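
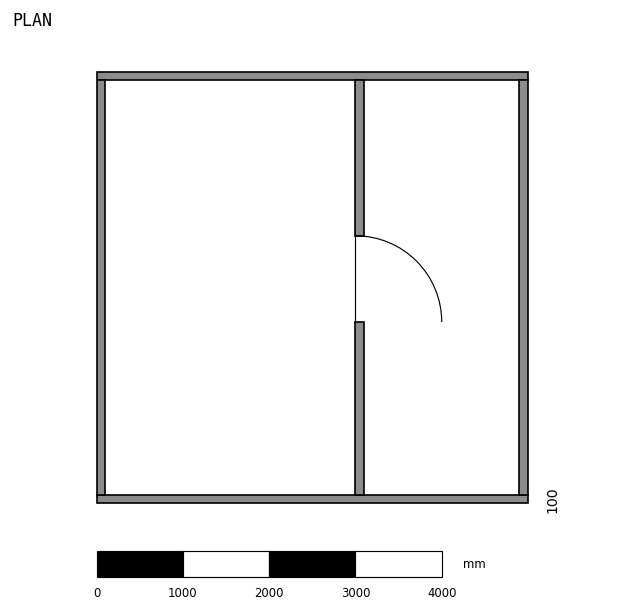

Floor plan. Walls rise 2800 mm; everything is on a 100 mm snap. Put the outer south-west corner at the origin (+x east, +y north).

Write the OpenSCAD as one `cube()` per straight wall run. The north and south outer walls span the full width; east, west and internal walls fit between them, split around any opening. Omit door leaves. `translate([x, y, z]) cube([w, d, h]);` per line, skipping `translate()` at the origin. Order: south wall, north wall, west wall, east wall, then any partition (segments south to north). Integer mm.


cube([5000, 100, 2800]);
translate([0, 4900, 0]) cube([5000, 100, 2800]);
translate([0, 100, 0]) cube([100, 4800, 2800]);
translate([4900, 100, 0]) cube([100, 4800, 2800]);
translate([3000, 100, 0]) cube([100, 2000, 2800]);
translate([3000, 3100, 0]) cube([100, 1800, 2800]);


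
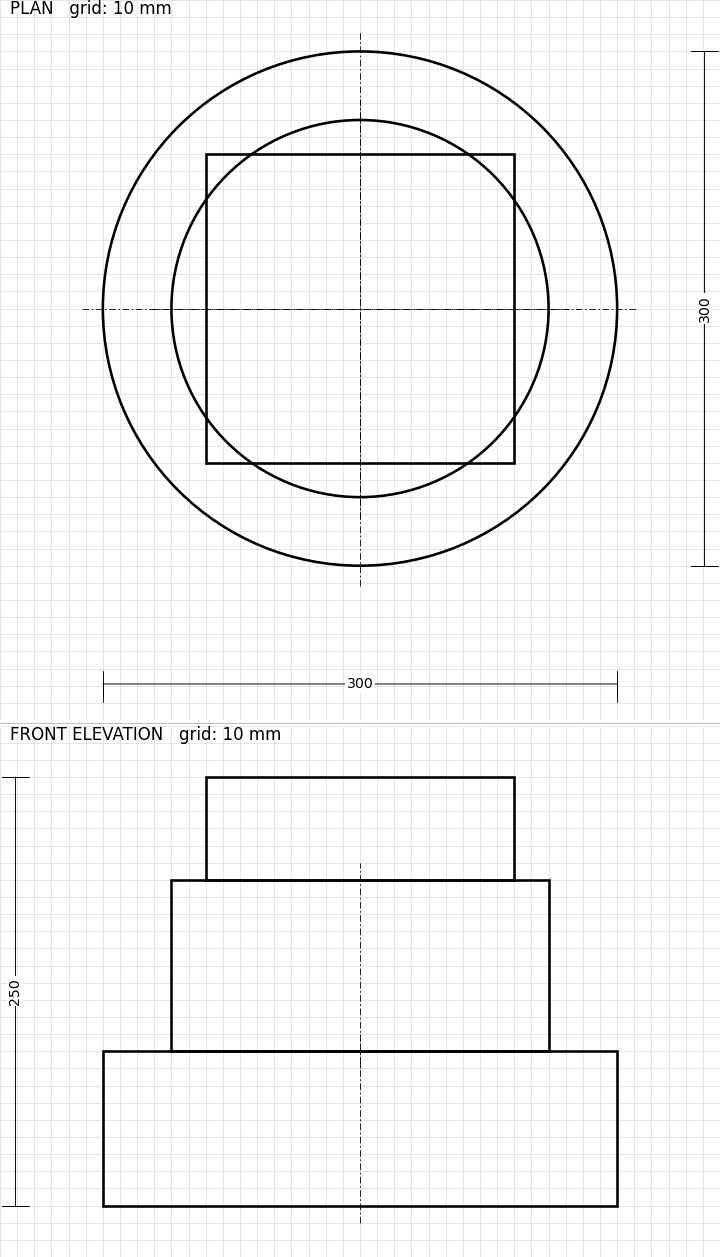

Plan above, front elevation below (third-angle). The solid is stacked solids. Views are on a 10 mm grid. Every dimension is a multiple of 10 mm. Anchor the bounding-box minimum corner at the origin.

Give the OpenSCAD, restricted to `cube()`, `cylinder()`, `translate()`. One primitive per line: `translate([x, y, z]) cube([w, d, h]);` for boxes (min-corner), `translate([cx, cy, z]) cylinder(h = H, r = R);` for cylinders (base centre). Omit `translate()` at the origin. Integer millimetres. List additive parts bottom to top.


translate([150, 150, 0]) cylinder(h = 90, r = 150);
translate([150, 150, 90]) cylinder(h = 100, r = 110);
translate([60, 60, 190]) cube([180, 180, 60]);


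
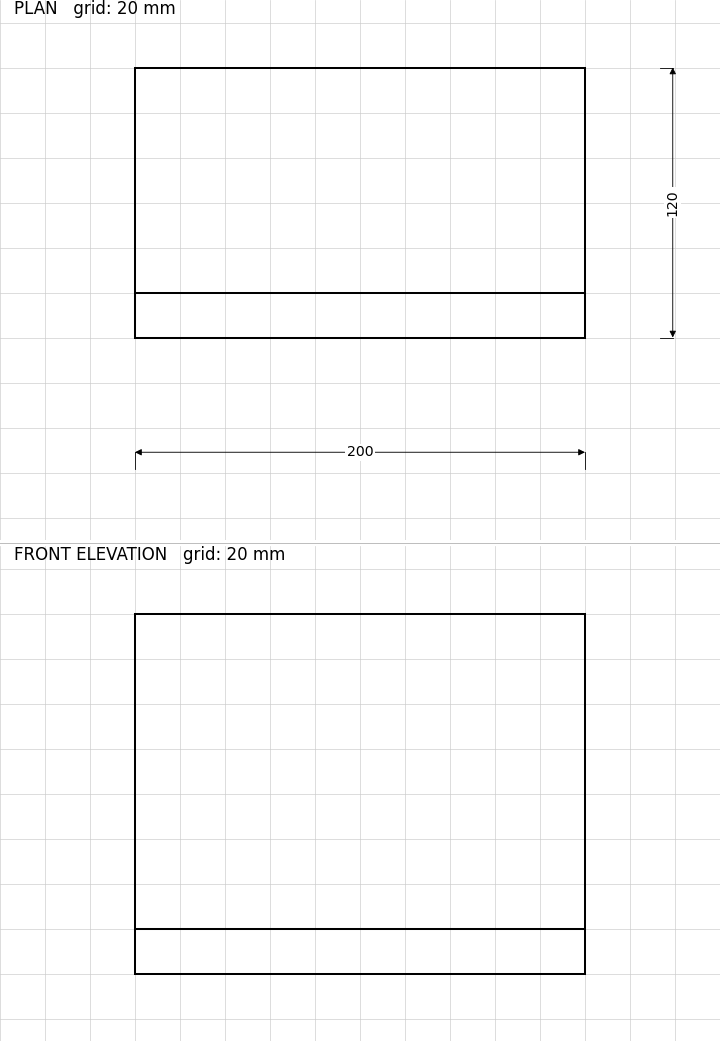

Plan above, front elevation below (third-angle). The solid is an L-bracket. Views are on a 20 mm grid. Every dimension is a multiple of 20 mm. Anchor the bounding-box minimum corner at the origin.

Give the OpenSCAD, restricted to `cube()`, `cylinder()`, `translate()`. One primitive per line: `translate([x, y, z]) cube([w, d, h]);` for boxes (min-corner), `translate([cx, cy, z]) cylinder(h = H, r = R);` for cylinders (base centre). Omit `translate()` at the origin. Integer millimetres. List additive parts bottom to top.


cube([200, 120, 20]);
translate([0, 0, 20]) cube([200, 20, 140]);


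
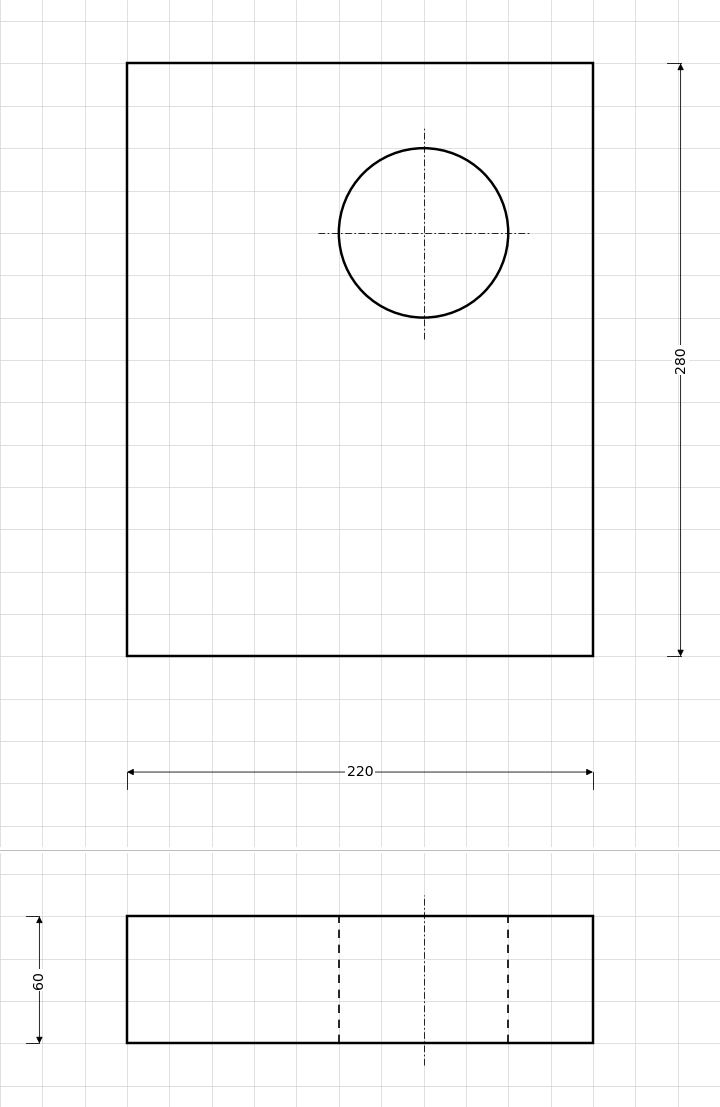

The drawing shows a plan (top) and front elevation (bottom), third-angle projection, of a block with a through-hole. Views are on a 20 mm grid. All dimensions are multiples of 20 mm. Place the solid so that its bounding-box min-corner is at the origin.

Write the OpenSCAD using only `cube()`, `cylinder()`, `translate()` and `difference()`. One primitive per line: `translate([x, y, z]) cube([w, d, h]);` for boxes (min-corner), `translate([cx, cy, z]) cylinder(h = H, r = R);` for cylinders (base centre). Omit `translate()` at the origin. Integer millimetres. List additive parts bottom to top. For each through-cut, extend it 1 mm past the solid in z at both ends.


difference() {
  cube([220, 280, 60]);
  translate([140, 200, -1]) cylinder(h = 62, r = 40);
}


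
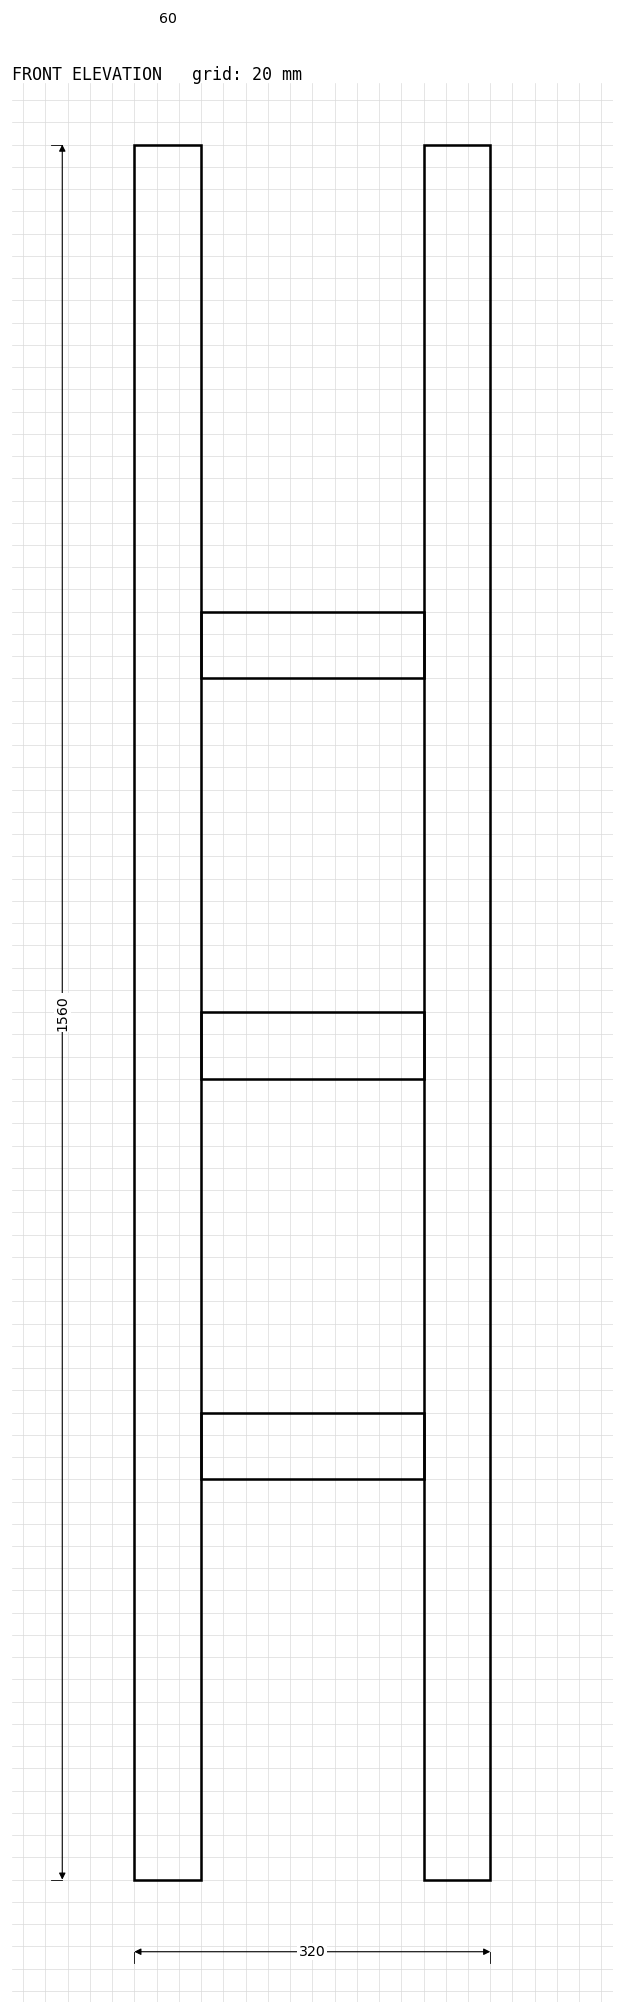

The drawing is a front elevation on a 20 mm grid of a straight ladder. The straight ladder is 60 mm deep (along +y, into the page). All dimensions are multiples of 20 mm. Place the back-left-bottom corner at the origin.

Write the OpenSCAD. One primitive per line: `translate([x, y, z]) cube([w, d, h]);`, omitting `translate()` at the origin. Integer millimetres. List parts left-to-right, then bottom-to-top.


cube([60, 60, 1560]);
translate([60, 0, 360]) cube([200, 60, 60]);
translate([60, 0, 720]) cube([200, 60, 60]);
translate([60, 0, 1080]) cube([200, 60, 60]);
translate([260, 0, 0]) cube([60, 60, 1560]);


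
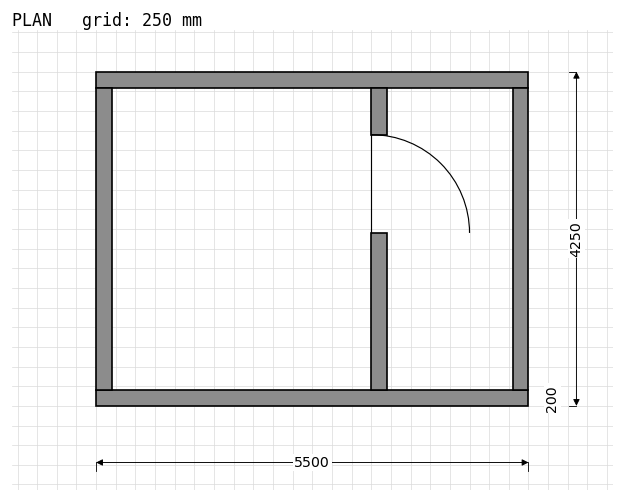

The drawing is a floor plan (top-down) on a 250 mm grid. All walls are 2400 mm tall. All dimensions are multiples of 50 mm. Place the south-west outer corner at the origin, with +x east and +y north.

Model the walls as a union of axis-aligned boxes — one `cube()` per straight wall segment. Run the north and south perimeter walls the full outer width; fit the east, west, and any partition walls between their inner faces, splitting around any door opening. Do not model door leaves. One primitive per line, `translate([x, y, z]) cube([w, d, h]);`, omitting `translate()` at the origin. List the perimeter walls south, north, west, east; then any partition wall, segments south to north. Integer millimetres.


cube([5500, 200, 2400]);
translate([0, 4050, 0]) cube([5500, 200, 2400]);
translate([0, 200, 0]) cube([200, 3850, 2400]);
translate([5300, 200, 0]) cube([200, 3850, 2400]);
translate([3500, 200, 0]) cube([200, 2000, 2400]);
translate([3500, 3450, 0]) cube([200, 600, 2400]);


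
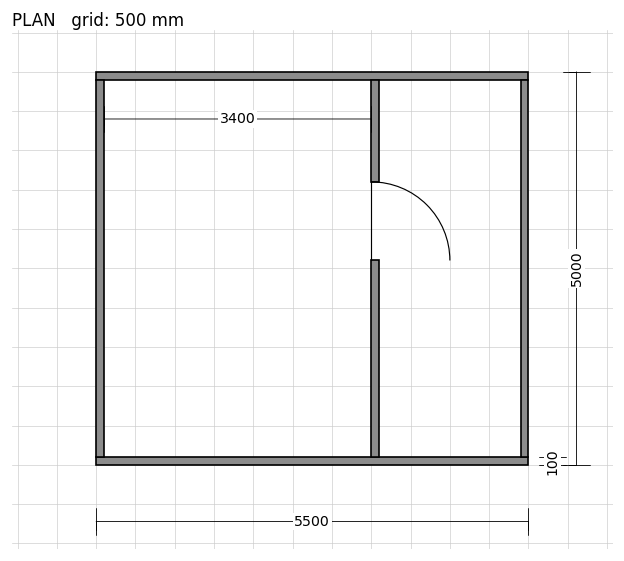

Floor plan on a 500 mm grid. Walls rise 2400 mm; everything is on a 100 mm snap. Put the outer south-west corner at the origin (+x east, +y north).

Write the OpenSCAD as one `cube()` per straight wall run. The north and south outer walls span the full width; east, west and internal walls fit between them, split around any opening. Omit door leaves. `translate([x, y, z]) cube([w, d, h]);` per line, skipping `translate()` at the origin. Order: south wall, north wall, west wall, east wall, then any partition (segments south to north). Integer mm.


cube([5500, 100, 2400]);
translate([0, 4900, 0]) cube([5500, 100, 2400]);
translate([0, 100, 0]) cube([100, 4800, 2400]);
translate([5400, 100, 0]) cube([100, 4800, 2400]);
translate([3500, 100, 0]) cube([100, 2500, 2400]);
translate([3500, 3600, 0]) cube([100, 1300, 2400]);


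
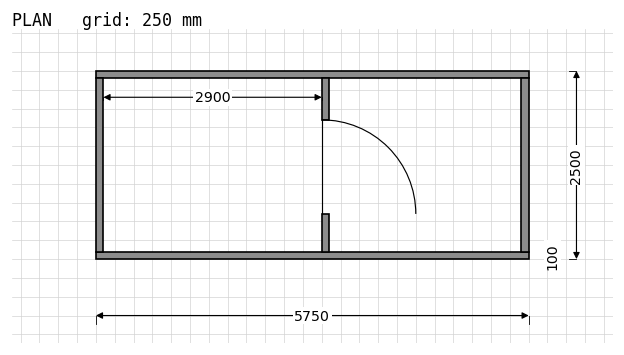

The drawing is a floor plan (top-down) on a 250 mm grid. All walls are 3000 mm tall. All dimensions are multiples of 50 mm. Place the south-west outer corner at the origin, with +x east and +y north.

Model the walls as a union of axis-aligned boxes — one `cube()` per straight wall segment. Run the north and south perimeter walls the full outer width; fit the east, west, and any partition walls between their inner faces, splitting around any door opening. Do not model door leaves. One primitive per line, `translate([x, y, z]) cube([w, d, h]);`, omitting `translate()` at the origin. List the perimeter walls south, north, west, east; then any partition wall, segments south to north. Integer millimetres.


cube([5750, 100, 3000]);
translate([0, 2400, 0]) cube([5750, 100, 3000]);
translate([0, 100, 0]) cube([100, 2300, 3000]);
translate([5650, 100, 0]) cube([100, 2300, 3000]);
translate([3000, 100, 0]) cube([100, 500, 3000]);
translate([3000, 1850, 0]) cube([100, 550, 3000]);


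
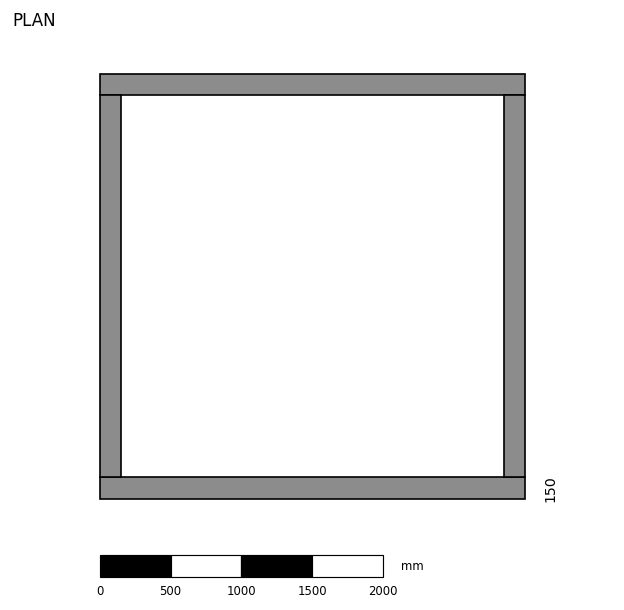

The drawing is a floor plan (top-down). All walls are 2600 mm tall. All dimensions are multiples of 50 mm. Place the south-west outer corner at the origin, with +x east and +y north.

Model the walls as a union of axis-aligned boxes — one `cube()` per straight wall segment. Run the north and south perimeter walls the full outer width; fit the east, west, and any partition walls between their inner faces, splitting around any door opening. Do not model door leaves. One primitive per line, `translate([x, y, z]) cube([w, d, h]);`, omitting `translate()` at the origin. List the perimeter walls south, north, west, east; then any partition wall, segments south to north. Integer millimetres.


cube([3000, 150, 2600]);
translate([0, 2850, 0]) cube([3000, 150, 2600]);
translate([0, 150, 0]) cube([150, 2700, 2600]);
translate([2850, 150, 0]) cube([150, 2700, 2600]);


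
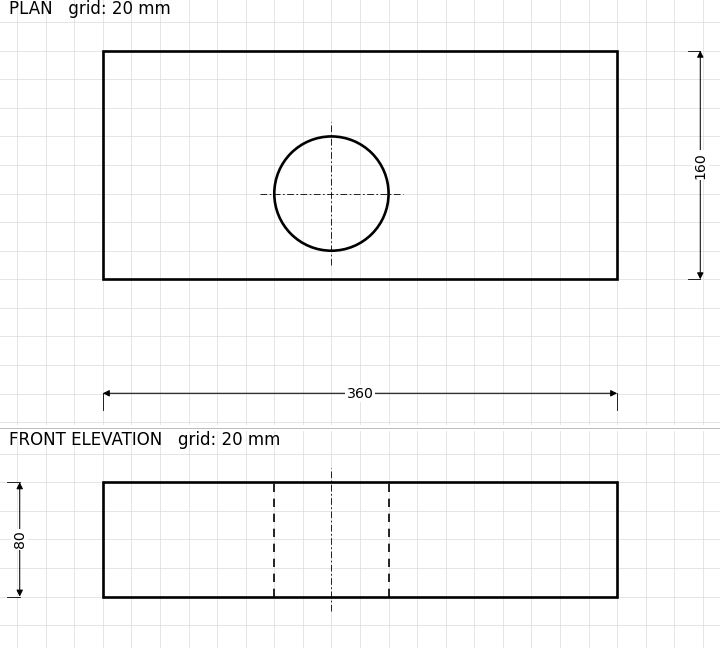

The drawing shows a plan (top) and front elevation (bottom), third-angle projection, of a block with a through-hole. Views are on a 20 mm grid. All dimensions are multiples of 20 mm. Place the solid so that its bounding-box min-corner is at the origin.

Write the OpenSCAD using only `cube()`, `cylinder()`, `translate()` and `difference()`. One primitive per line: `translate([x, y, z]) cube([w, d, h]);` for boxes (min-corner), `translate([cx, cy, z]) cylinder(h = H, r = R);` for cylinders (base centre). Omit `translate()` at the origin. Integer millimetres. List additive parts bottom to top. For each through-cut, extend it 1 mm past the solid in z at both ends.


difference() {
  cube([360, 160, 80]);
  translate([160, 60, -1]) cylinder(h = 82, r = 40);
}


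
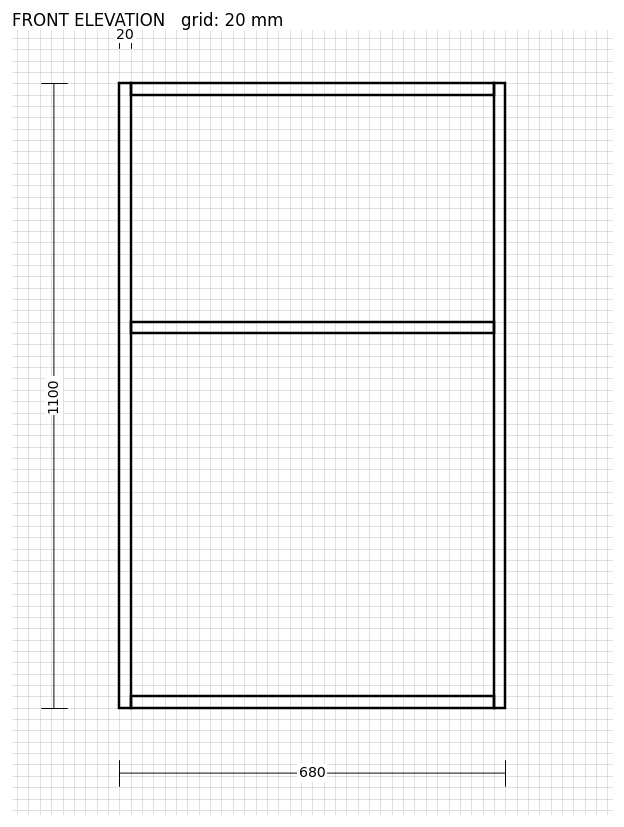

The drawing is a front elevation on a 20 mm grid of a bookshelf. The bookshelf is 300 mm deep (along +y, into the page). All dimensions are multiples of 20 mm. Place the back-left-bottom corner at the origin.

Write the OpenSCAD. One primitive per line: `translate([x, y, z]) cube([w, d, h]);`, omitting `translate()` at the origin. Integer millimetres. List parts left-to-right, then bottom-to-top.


cube([20, 300, 1100]);
translate([20, 0, 0]) cube([640, 300, 20]);
translate([20, 0, 660]) cube([640, 300, 20]);
translate([20, 0, 1080]) cube([640, 300, 20]);
translate([660, 0, 0]) cube([20, 300, 1100]);


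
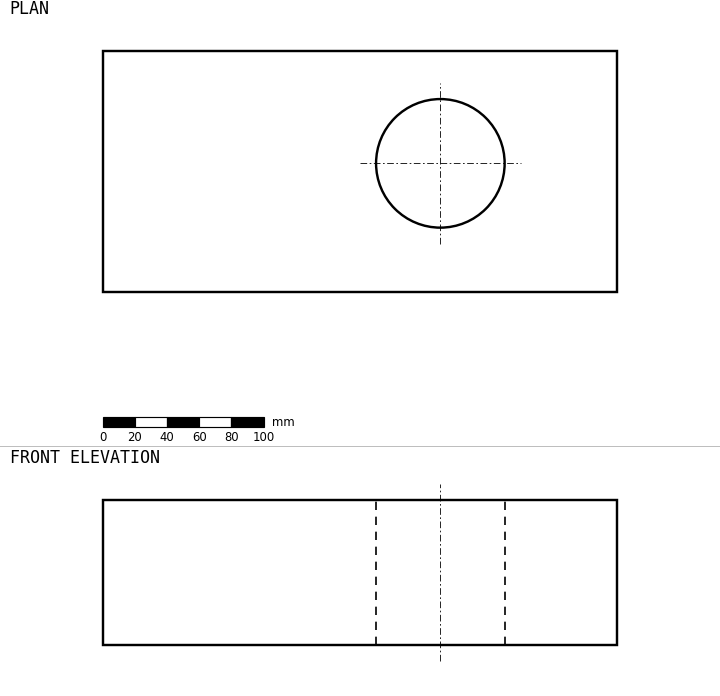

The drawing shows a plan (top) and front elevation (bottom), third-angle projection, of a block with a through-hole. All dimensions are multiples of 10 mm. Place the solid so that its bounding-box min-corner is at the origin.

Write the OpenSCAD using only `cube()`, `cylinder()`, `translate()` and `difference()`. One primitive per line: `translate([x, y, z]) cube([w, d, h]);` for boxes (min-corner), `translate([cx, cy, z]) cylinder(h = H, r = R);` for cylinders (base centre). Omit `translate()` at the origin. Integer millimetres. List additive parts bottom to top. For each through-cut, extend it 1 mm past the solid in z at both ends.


difference() {
  cube([320, 150, 90]);
  translate([210, 80, -1]) cylinder(h = 92, r = 40);
}


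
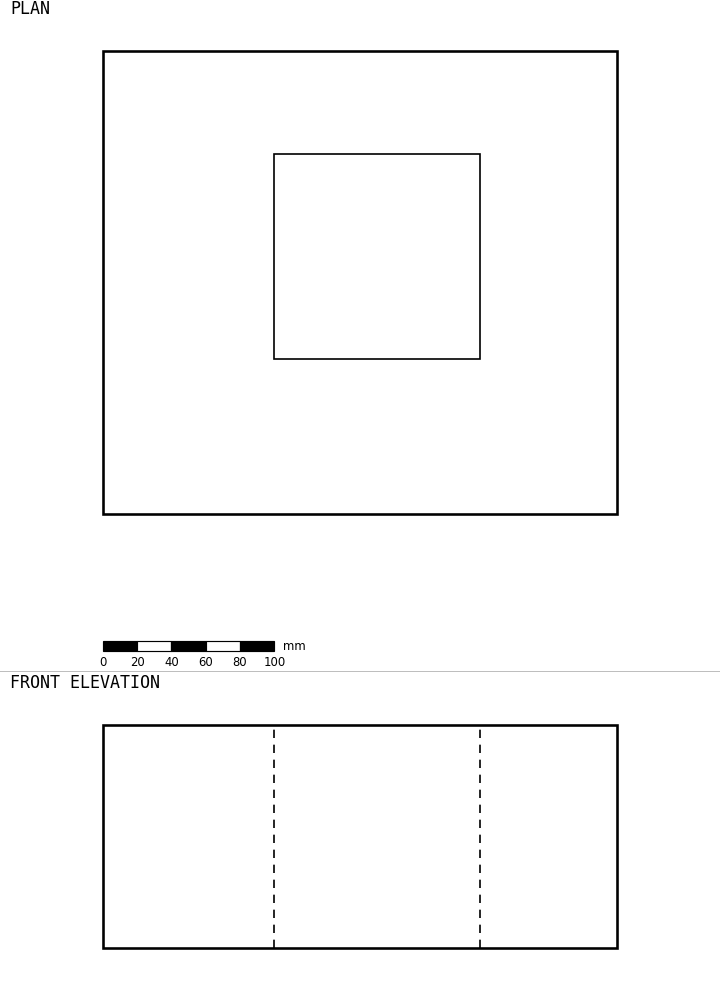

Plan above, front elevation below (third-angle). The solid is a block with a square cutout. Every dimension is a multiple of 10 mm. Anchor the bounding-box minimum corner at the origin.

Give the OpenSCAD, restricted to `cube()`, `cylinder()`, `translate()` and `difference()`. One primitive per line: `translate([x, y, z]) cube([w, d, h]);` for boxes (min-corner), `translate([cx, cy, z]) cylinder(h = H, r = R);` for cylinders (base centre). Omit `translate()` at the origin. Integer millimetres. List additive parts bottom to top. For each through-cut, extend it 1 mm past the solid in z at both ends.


difference() {
  cube([300, 270, 130]);
  translate([100, 90, -1]) cube([120, 120, 132]);
}


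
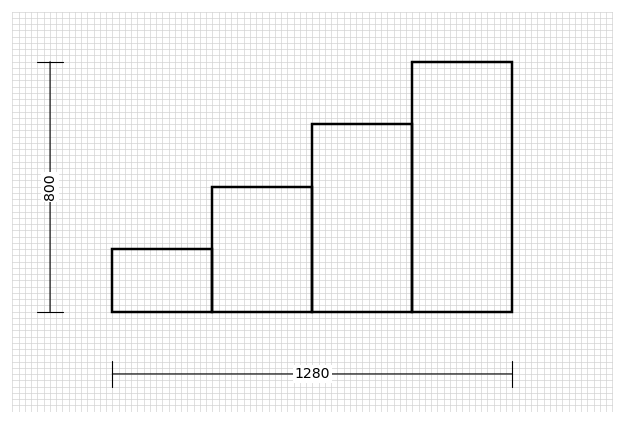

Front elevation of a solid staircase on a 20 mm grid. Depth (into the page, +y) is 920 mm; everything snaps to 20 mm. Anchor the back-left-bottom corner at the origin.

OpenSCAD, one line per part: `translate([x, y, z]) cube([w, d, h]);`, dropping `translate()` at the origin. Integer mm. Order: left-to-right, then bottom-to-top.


cube([320, 920, 200]);
translate([320, 0, 0]) cube([320, 920, 400]);
translate([640, 0, 0]) cube([320, 920, 600]);
translate([960, 0, 0]) cube([320, 920, 800]);


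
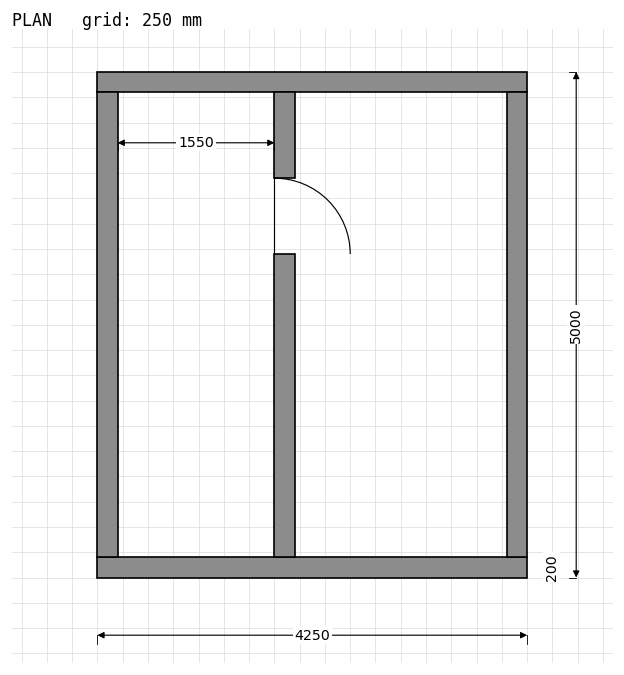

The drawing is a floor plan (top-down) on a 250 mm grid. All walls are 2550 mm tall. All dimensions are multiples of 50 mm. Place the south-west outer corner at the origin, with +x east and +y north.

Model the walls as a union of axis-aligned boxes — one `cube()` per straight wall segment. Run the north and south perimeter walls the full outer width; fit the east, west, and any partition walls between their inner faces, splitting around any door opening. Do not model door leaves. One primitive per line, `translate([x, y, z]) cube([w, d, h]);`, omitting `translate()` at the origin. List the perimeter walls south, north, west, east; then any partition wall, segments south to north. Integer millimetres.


cube([4250, 200, 2550]);
translate([0, 4800, 0]) cube([4250, 200, 2550]);
translate([0, 200, 0]) cube([200, 4600, 2550]);
translate([4050, 200, 0]) cube([200, 4600, 2550]);
translate([1750, 200, 0]) cube([200, 3000, 2550]);
translate([1750, 3950, 0]) cube([200, 850, 2550]);


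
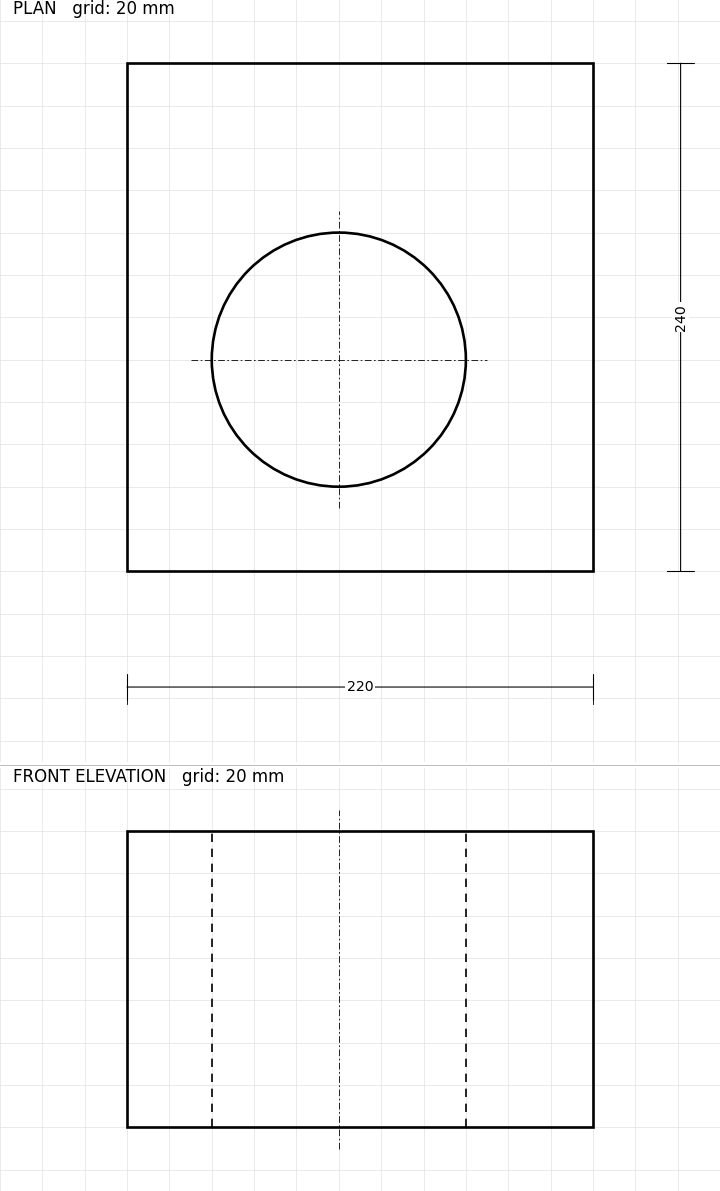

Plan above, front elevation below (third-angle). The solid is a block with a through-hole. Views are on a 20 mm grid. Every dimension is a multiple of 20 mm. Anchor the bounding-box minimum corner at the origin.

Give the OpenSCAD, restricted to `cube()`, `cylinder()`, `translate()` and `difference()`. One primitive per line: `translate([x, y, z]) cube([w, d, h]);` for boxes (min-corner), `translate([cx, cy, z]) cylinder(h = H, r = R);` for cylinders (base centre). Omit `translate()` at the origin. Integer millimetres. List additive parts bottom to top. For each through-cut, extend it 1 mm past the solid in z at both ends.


difference() {
  cube([220, 240, 140]);
  translate([100, 100, -1]) cylinder(h = 142, r = 60);
}


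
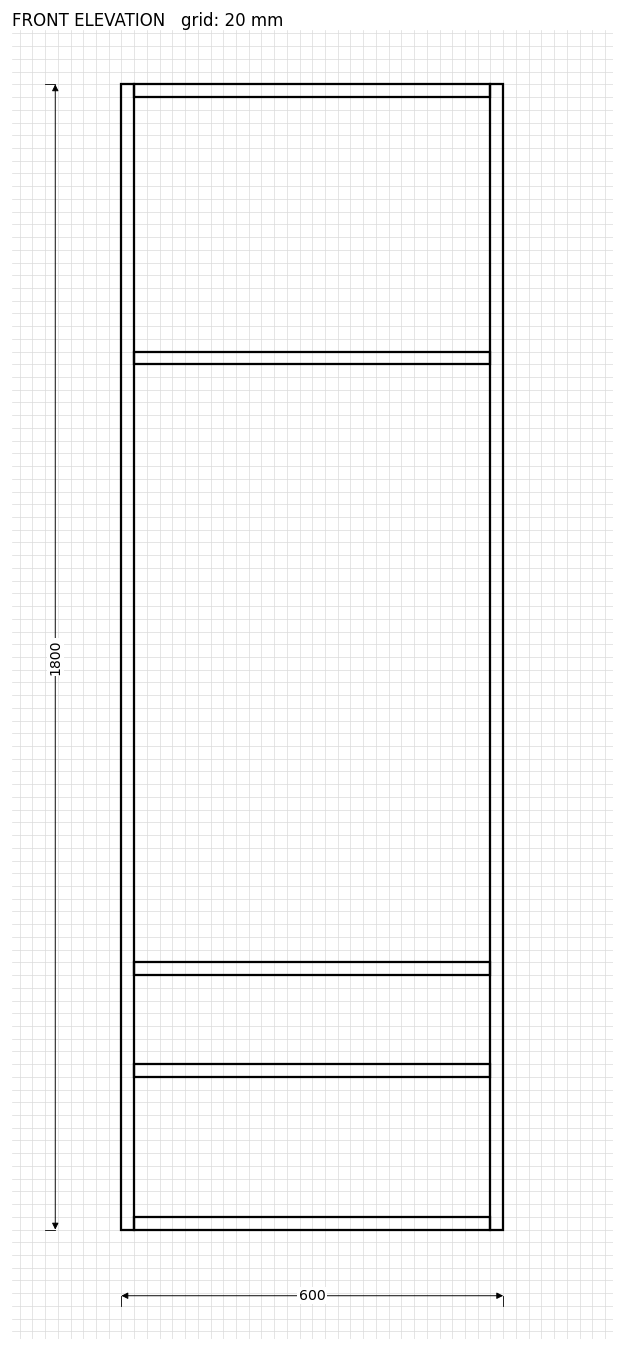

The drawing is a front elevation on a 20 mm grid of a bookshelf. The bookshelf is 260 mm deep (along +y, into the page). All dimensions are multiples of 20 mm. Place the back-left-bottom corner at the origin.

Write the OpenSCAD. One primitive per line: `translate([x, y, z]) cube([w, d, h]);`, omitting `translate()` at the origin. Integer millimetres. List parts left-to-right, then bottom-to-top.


cube([20, 260, 1800]);
translate([20, 0, 0]) cube([560, 260, 20]);
translate([20, 0, 240]) cube([560, 260, 20]);
translate([20, 0, 400]) cube([560, 260, 20]);
translate([20, 0, 1360]) cube([560, 260, 20]);
translate([20, 0, 1780]) cube([560, 260, 20]);
translate([580, 0, 0]) cube([20, 260, 1800]);


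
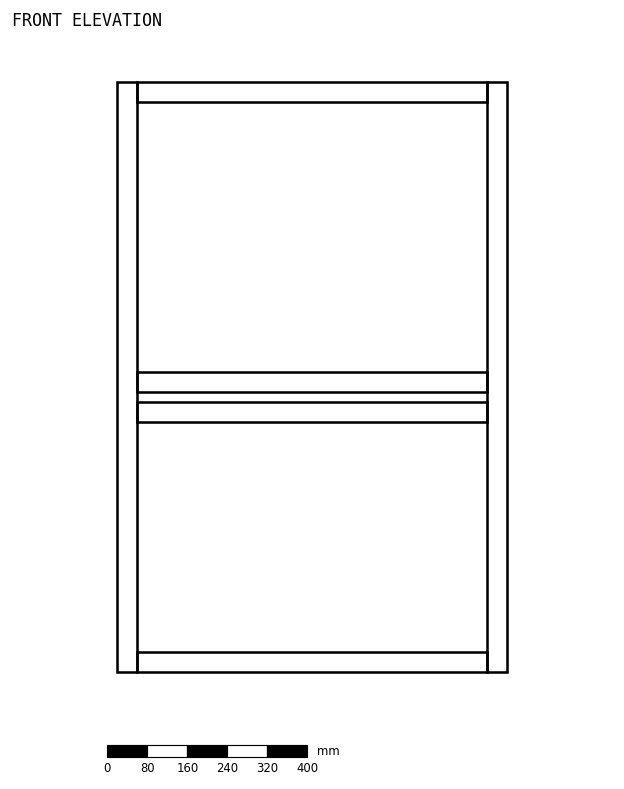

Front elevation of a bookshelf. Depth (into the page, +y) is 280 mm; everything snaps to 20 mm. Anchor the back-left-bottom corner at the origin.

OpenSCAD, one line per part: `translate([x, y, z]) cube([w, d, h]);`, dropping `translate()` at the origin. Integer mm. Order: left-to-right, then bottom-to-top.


cube([40, 280, 1180]);
translate([40, 0, 0]) cube([700, 280, 40]);
translate([40, 0, 500]) cube([700, 280, 40]);
translate([40, 0, 560]) cube([700, 280, 40]);
translate([40, 0, 1140]) cube([700, 280, 40]);
translate([740, 0, 0]) cube([40, 280, 1180]);


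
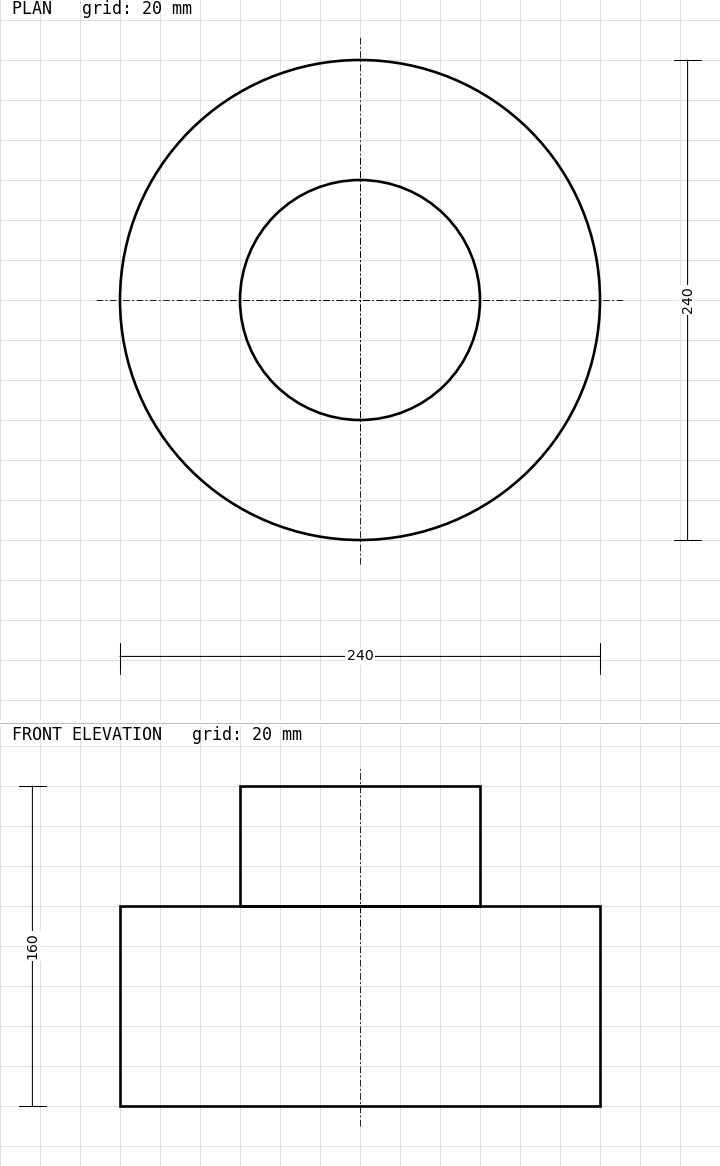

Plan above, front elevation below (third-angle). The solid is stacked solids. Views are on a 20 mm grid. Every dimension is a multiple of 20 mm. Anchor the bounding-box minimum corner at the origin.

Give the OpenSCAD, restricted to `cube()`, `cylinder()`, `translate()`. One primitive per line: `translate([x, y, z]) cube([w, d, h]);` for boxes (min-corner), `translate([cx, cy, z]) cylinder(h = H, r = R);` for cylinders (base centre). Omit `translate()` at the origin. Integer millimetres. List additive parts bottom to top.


translate([120, 120, 0]) cylinder(h = 100, r = 120);
translate([120, 120, 100]) cylinder(h = 60, r = 60);


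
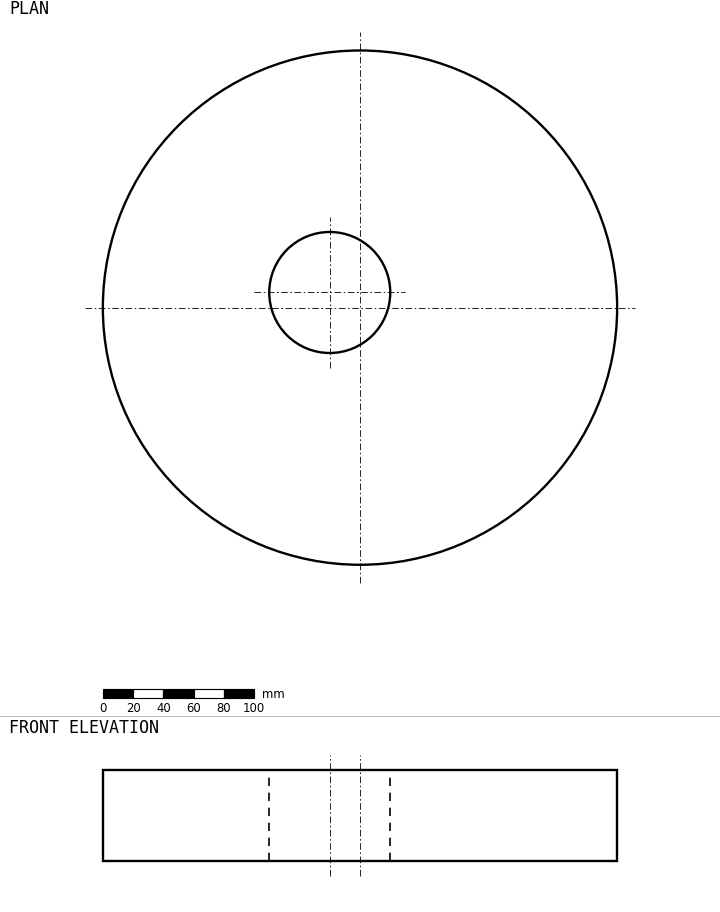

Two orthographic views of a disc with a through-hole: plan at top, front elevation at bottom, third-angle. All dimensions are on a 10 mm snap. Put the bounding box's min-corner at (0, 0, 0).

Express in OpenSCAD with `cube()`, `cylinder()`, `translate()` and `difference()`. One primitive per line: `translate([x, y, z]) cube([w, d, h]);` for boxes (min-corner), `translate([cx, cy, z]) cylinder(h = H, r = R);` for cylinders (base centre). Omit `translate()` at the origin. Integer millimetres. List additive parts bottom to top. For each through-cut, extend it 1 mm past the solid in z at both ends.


difference() {
  translate([170, 170, 0]) cylinder(h = 60, r = 170);
  translate([150, 180, -1]) cylinder(h = 62, r = 40);
}


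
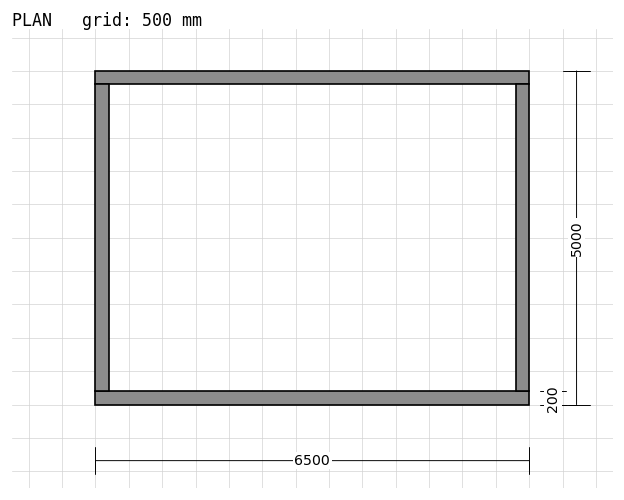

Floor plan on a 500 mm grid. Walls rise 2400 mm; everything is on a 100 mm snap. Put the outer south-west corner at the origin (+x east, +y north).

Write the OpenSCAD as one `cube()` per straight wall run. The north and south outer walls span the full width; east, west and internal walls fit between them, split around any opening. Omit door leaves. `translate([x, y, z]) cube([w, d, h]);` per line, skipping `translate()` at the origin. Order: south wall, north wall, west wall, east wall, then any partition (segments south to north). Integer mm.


cube([6500, 200, 2400]);
translate([0, 4800, 0]) cube([6500, 200, 2400]);
translate([0, 200, 0]) cube([200, 4600, 2400]);
translate([6300, 200, 0]) cube([200, 4600, 2400]);


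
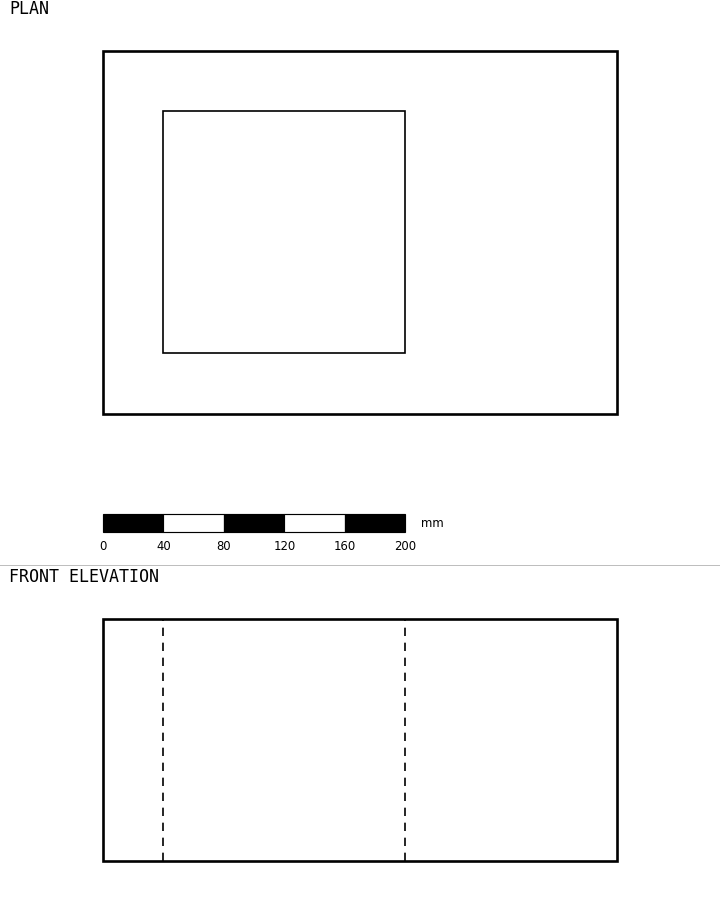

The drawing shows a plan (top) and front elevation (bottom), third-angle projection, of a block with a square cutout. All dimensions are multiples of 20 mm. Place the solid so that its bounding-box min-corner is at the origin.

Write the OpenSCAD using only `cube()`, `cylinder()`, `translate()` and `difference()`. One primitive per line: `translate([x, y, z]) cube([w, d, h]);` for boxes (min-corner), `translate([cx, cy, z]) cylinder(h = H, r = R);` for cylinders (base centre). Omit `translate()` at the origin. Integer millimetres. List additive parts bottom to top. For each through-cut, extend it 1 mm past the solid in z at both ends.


difference() {
  cube([340, 240, 160]);
  translate([40, 40, -1]) cube([160, 160, 162]);
}


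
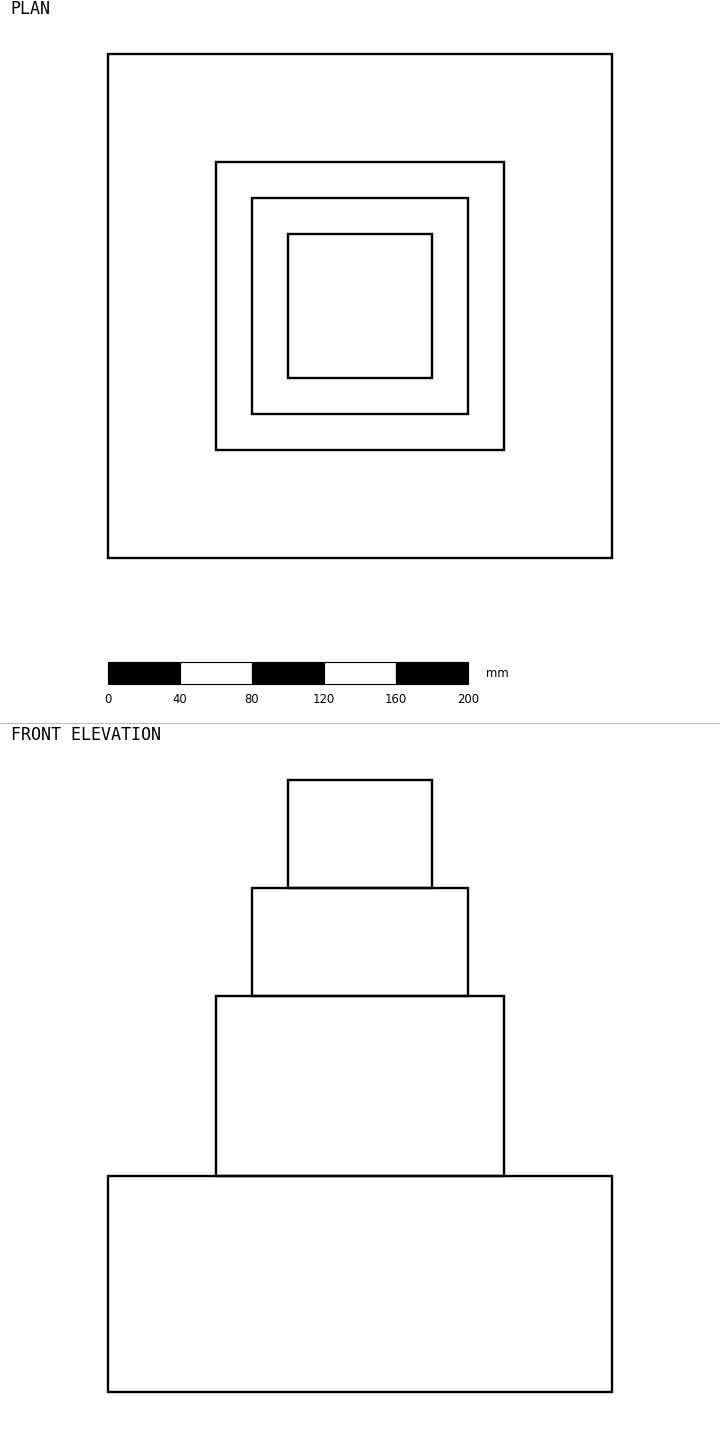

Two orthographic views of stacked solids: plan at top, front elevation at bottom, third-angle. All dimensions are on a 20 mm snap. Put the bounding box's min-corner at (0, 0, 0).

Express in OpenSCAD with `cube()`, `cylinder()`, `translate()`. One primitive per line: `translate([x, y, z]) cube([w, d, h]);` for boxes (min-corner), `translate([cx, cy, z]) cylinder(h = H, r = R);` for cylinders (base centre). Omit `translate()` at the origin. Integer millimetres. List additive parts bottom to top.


cube([280, 280, 120]);
translate([60, 60, 120]) cube([160, 160, 100]);
translate([80, 80, 220]) cube([120, 120, 60]);
translate([100, 100, 280]) cube([80, 80, 60]);


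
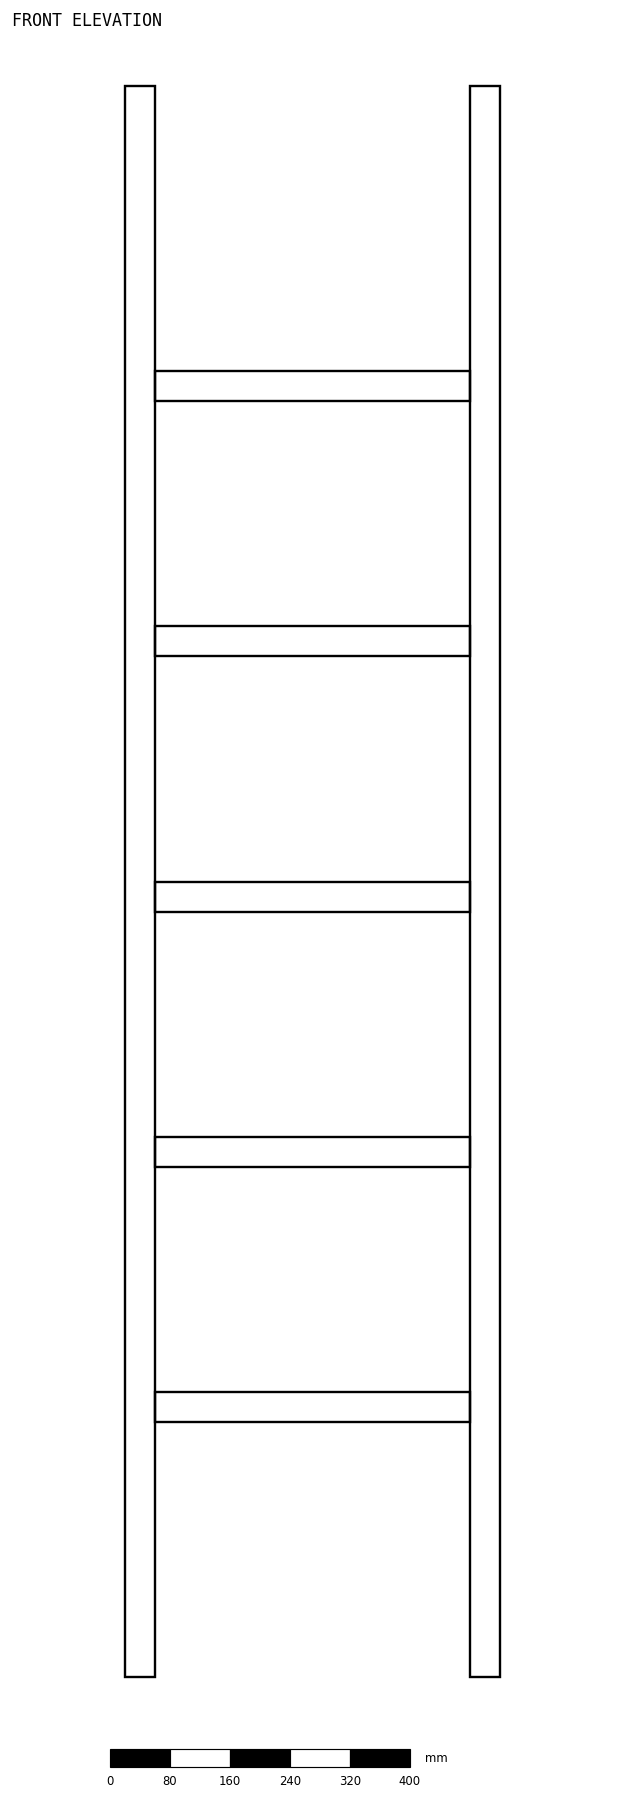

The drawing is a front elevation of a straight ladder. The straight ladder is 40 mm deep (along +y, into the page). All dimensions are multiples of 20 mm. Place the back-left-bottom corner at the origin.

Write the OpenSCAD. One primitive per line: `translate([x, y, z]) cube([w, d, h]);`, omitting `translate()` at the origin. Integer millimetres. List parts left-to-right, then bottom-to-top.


cube([40, 40, 2120]);
translate([40, 0, 340]) cube([420, 40, 40]);
translate([40, 0, 680]) cube([420, 40, 40]);
translate([40, 0, 1020]) cube([420, 40, 40]);
translate([40, 0, 1360]) cube([420, 40, 40]);
translate([40, 0, 1700]) cube([420, 40, 40]);
translate([460, 0, 0]) cube([40, 40, 2120]);


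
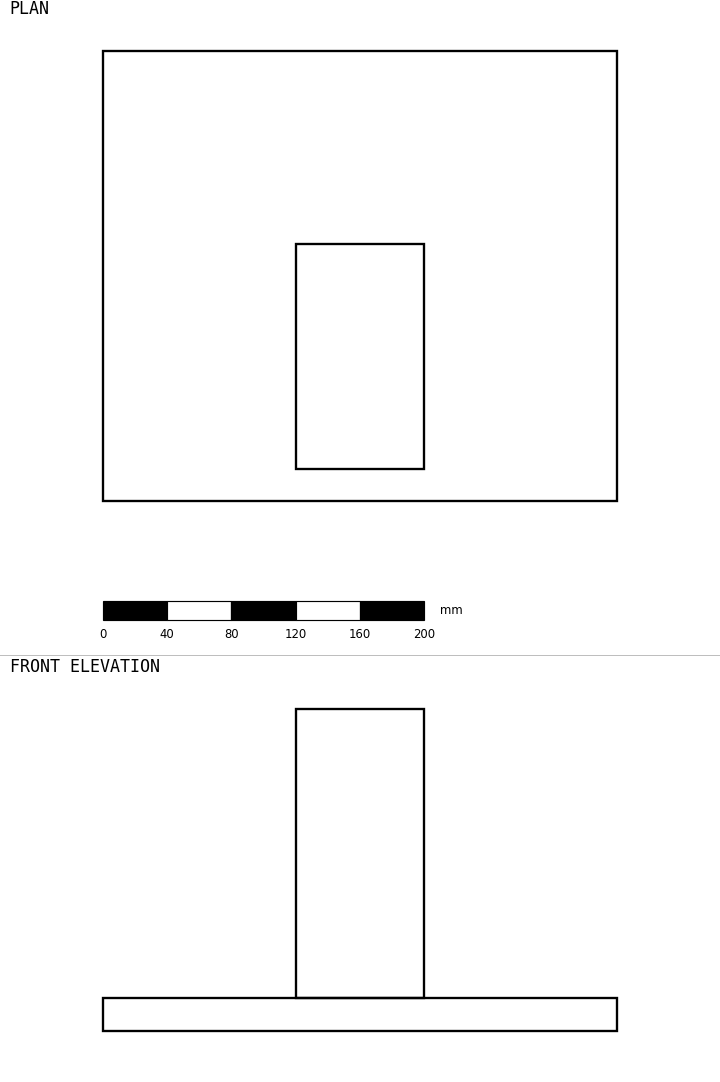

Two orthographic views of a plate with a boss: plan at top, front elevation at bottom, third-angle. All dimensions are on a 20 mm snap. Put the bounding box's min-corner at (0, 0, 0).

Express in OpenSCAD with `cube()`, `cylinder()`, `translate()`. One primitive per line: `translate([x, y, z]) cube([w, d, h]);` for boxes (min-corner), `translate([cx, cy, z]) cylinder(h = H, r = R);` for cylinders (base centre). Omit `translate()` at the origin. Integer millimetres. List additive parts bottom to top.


cube([320, 280, 20]);
translate([120, 20, 20]) cube([80, 140, 180]);


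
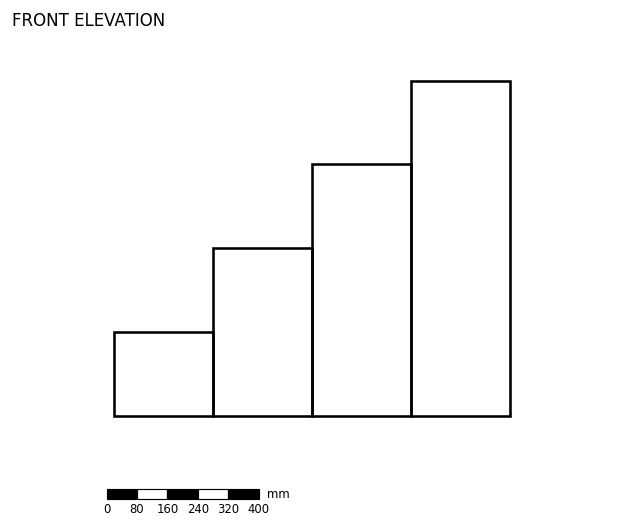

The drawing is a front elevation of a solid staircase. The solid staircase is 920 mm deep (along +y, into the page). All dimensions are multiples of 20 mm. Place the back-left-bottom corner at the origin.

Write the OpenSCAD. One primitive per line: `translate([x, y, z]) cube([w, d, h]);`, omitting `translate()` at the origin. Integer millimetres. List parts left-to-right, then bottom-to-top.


cube([260, 920, 220]);
translate([260, 0, 0]) cube([260, 920, 440]);
translate([520, 0, 0]) cube([260, 920, 660]);
translate([780, 0, 0]) cube([260, 920, 880]);


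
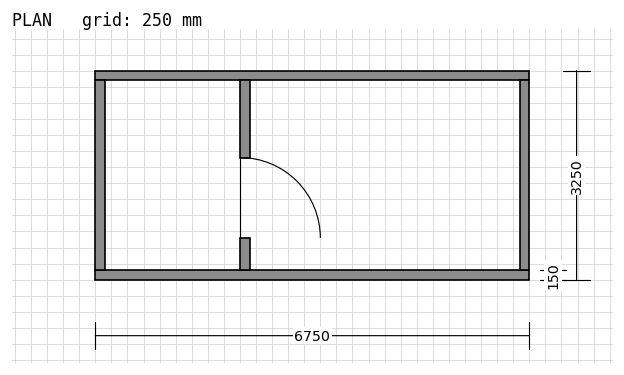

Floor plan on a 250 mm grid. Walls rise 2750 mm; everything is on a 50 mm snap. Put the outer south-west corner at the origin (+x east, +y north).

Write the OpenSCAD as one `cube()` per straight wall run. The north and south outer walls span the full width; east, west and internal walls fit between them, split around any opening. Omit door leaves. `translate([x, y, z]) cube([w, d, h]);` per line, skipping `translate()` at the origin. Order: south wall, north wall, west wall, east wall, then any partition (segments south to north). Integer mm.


cube([6750, 150, 2750]);
translate([0, 3100, 0]) cube([6750, 150, 2750]);
translate([0, 150, 0]) cube([150, 2950, 2750]);
translate([6600, 150, 0]) cube([150, 2950, 2750]);
translate([2250, 150, 0]) cube([150, 500, 2750]);
translate([2250, 1900, 0]) cube([150, 1200, 2750]);


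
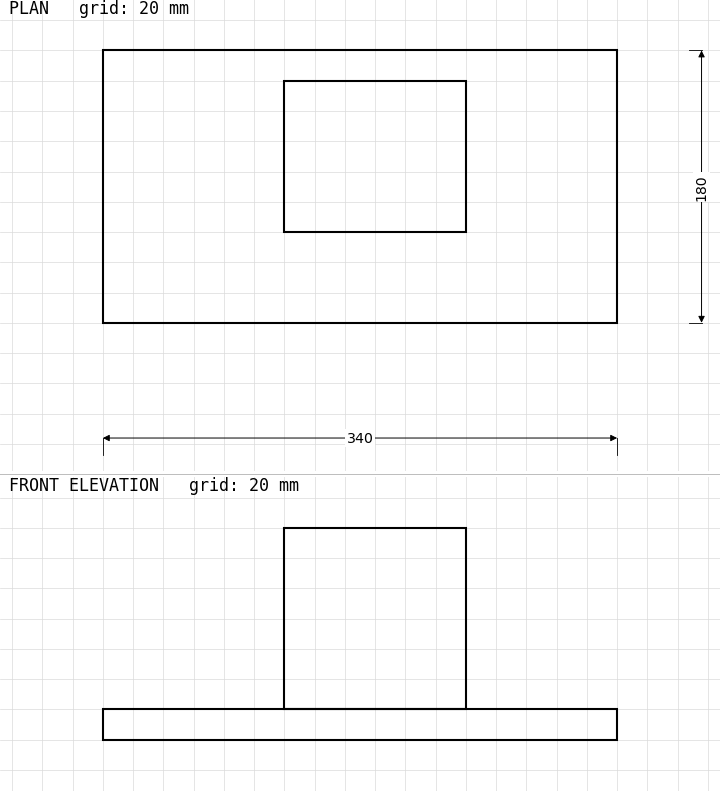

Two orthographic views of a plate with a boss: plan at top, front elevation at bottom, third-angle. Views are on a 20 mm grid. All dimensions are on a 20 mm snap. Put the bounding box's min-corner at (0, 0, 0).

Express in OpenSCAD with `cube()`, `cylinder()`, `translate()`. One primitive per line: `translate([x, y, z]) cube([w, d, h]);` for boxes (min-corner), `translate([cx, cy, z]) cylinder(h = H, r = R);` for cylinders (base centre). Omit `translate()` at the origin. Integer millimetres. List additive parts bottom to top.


cube([340, 180, 20]);
translate([120, 60, 20]) cube([120, 100, 120]);


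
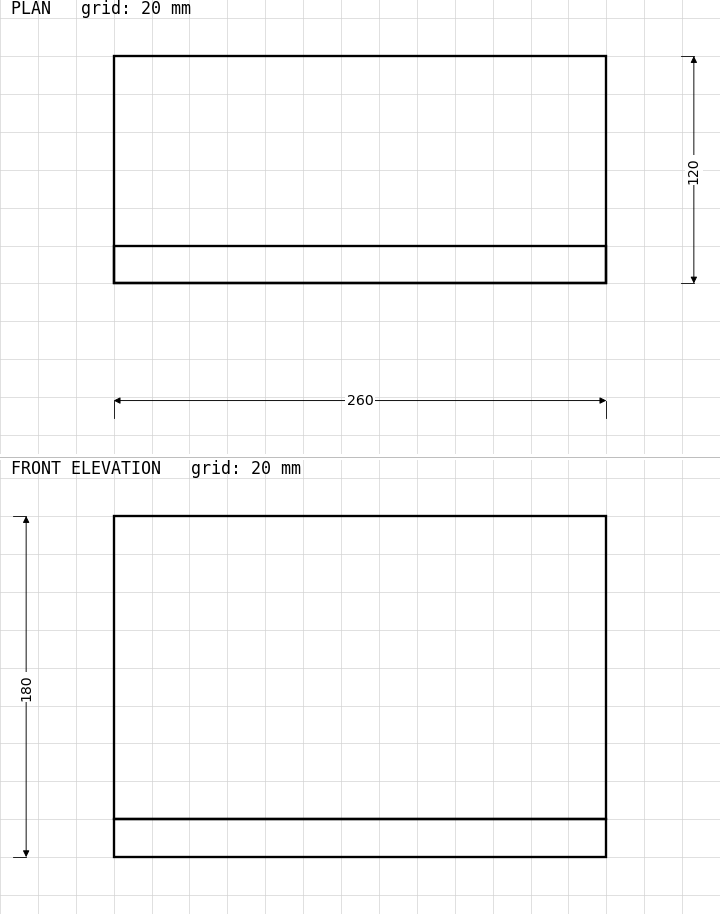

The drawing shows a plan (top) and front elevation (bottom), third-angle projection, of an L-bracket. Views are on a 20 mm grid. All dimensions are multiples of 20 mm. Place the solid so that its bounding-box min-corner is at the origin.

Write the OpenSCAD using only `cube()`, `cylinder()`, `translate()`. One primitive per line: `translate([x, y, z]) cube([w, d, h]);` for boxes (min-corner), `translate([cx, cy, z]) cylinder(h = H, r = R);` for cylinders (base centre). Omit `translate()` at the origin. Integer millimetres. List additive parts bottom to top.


cube([260, 120, 20]);
translate([0, 0, 20]) cube([260, 20, 160]);


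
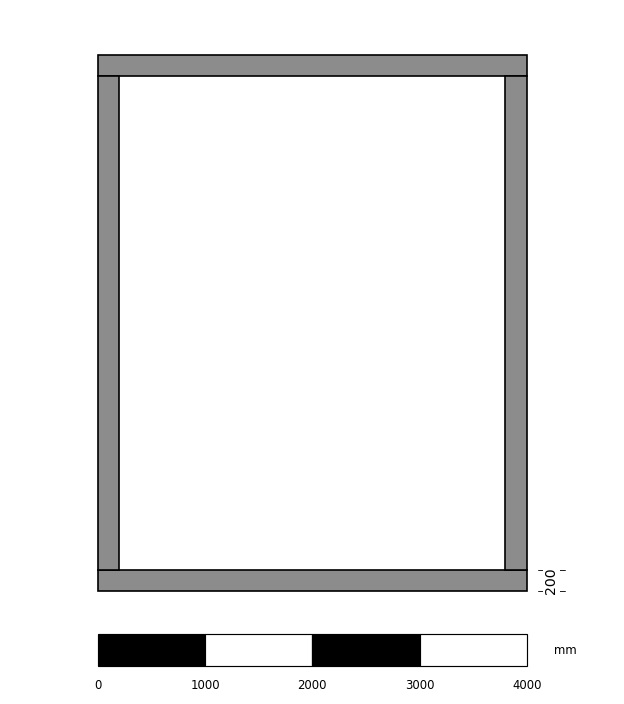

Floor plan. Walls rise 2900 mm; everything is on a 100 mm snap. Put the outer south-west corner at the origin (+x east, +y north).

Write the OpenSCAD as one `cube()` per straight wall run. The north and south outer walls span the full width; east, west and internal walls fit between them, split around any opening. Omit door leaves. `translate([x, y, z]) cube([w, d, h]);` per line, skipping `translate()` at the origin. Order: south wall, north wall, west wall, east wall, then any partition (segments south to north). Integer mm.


cube([4000, 200, 2900]);
translate([0, 4800, 0]) cube([4000, 200, 2900]);
translate([0, 200, 0]) cube([200, 4600, 2900]);
translate([3800, 200, 0]) cube([200, 4600, 2900]);


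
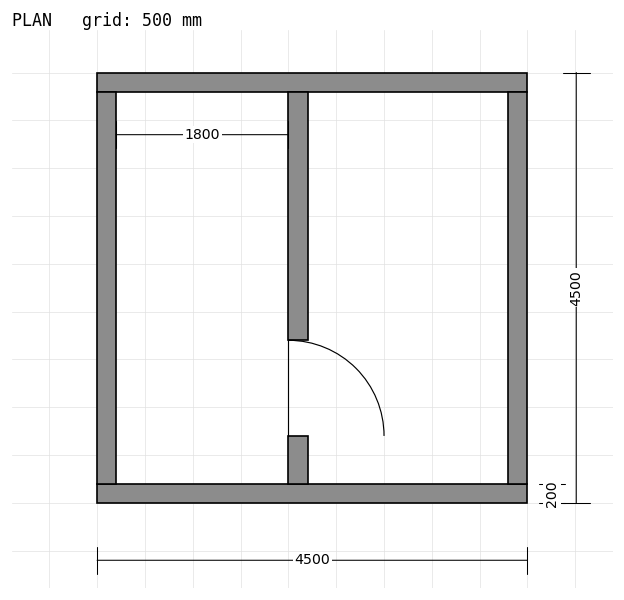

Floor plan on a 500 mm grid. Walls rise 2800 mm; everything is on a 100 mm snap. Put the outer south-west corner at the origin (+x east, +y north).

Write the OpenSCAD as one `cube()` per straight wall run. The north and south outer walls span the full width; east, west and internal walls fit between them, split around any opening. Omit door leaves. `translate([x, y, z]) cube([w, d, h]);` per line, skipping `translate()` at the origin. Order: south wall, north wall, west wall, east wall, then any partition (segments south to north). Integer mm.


cube([4500, 200, 2800]);
translate([0, 4300, 0]) cube([4500, 200, 2800]);
translate([0, 200, 0]) cube([200, 4100, 2800]);
translate([4300, 200, 0]) cube([200, 4100, 2800]);
translate([2000, 200, 0]) cube([200, 500, 2800]);
translate([2000, 1700, 0]) cube([200, 2600, 2800]);


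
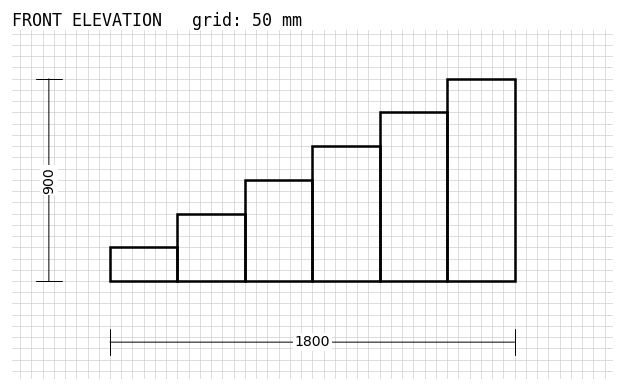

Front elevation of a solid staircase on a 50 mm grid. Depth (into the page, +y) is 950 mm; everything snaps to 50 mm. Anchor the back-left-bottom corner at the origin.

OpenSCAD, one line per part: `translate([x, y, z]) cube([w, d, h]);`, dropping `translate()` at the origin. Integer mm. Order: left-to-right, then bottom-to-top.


cube([300, 950, 150]);
translate([300, 0, 0]) cube([300, 950, 300]);
translate([600, 0, 0]) cube([300, 950, 450]);
translate([900, 0, 0]) cube([300, 950, 600]);
translate([1200, 0, 0]) cube([300, 950, 750]);
translate([1500, 0, 0]) cube([300, 950, 900]);


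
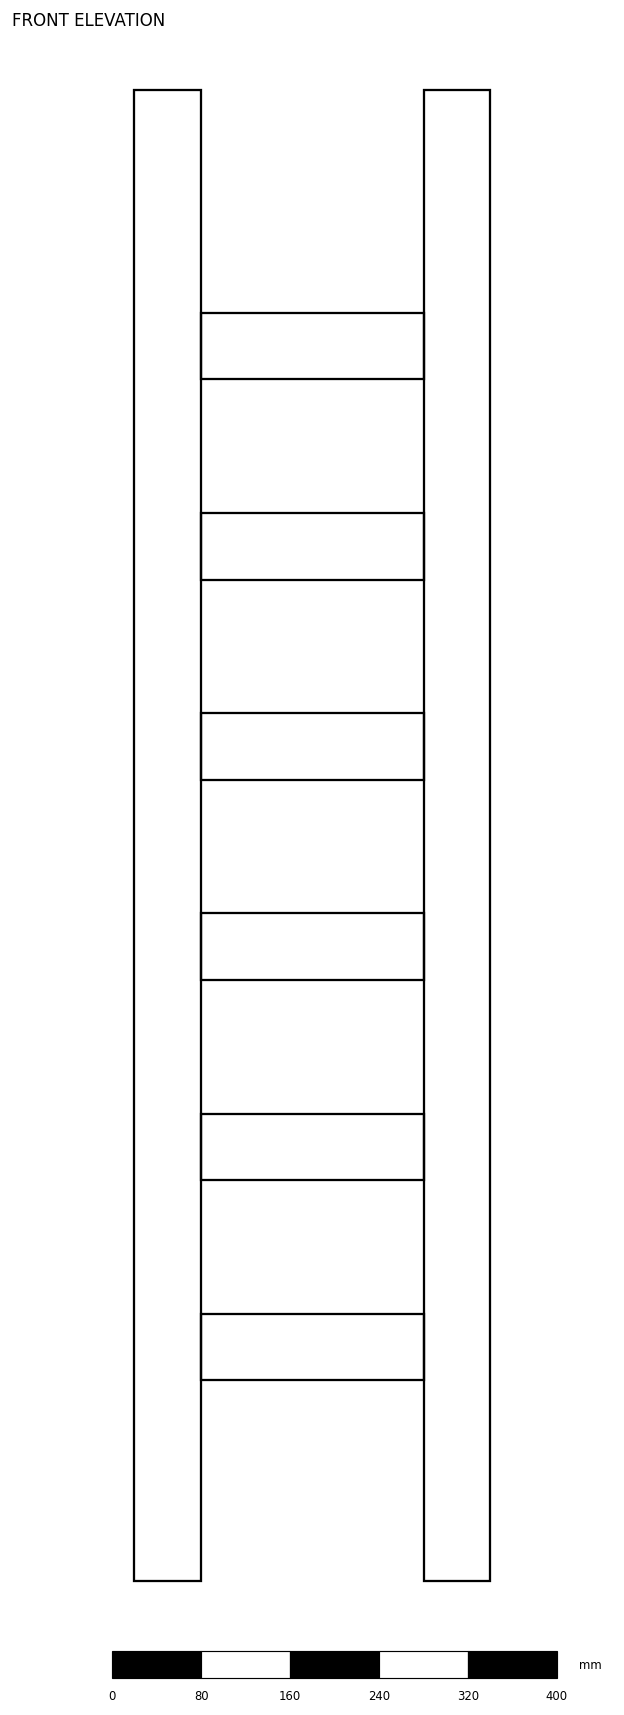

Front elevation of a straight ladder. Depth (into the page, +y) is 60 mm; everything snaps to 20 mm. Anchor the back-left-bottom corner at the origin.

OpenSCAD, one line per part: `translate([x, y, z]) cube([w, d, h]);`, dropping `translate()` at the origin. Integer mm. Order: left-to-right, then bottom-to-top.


cube([60, 60, 1340]);
translate([60, 0, 180]) cube([200, 60, 60]);
translate([60, 0, 360]) cube([200, 60, 60]);
translate([60, 0, 540]) cube([200, 60, 60]);
translate([60, 0, 720]) cube([200, 60, 60]);
translate([60, 0, 900]) cube([200, 60, 60]);
translate([60, 0, 1080]) cube([200, 60, 60]);
translate([260, 0, 0]) cube([60, 60, 1340]);


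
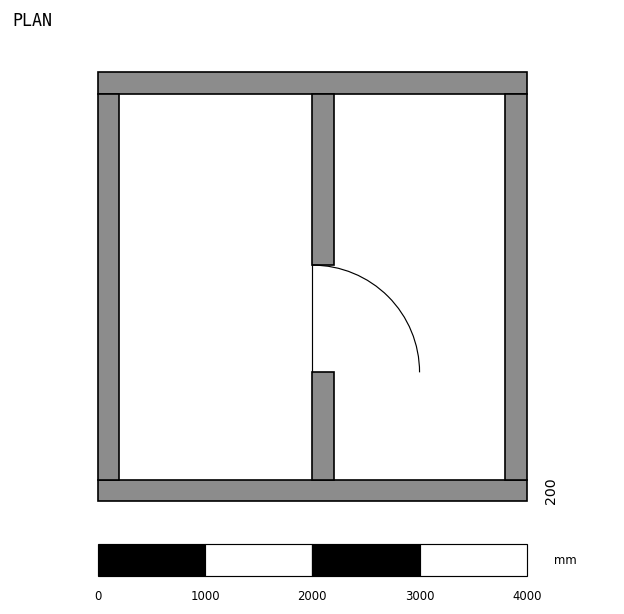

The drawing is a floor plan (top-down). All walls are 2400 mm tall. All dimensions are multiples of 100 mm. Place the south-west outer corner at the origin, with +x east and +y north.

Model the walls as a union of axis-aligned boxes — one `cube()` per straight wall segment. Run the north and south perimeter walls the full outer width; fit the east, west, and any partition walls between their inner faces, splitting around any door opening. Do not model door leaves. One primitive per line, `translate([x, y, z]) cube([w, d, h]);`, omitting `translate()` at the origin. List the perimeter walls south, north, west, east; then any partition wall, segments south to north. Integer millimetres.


cube([4000, 200, 2400]);
translate([0, 3800, 0]) cube([4000, 200, 2400]);
translate([0, 200, 0]) cube([200, 3600, 2400]);
translate([3800, 200, 0]) cube([200, 3600, 2400]);
translate([2000, 200, 0]) cube([200, 1000, 2400]);
translate([2000, 2200, 0]) cube([200, 1600, 2400]);


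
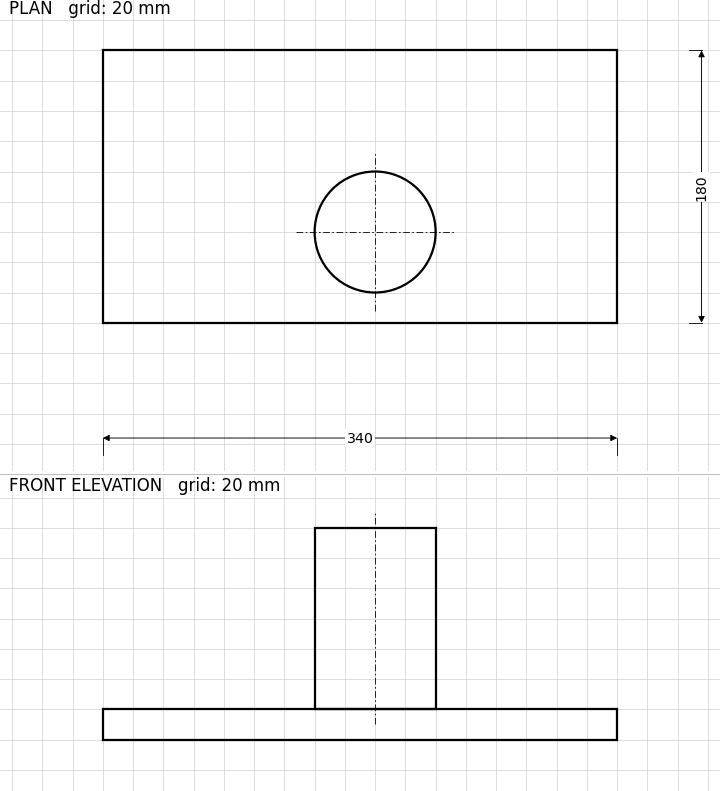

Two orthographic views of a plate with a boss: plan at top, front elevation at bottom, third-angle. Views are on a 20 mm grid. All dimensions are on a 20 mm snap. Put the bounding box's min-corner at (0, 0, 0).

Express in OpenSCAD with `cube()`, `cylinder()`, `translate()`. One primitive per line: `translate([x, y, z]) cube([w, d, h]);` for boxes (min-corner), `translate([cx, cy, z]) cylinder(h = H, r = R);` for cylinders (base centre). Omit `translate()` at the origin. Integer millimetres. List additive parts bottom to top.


cube([340, 180, 20]);
translate([180, 60, 20]) cylinder(h = 120, r = 40);


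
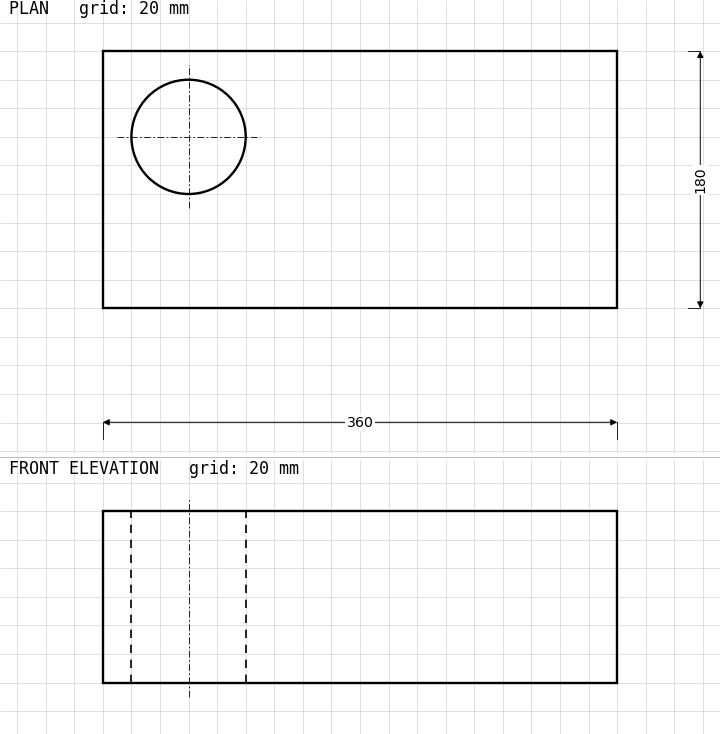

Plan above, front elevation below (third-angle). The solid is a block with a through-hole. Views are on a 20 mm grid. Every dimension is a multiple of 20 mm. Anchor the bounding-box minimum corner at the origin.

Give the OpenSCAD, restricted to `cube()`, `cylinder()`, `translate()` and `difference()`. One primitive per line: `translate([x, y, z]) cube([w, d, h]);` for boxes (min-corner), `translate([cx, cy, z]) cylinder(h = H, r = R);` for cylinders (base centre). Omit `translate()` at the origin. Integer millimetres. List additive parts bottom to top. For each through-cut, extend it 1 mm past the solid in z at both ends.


difference() {
  cube([360, 180, 120]);
  translate([60, 120, -1]) cylinder(h = 122, r = 40);
}


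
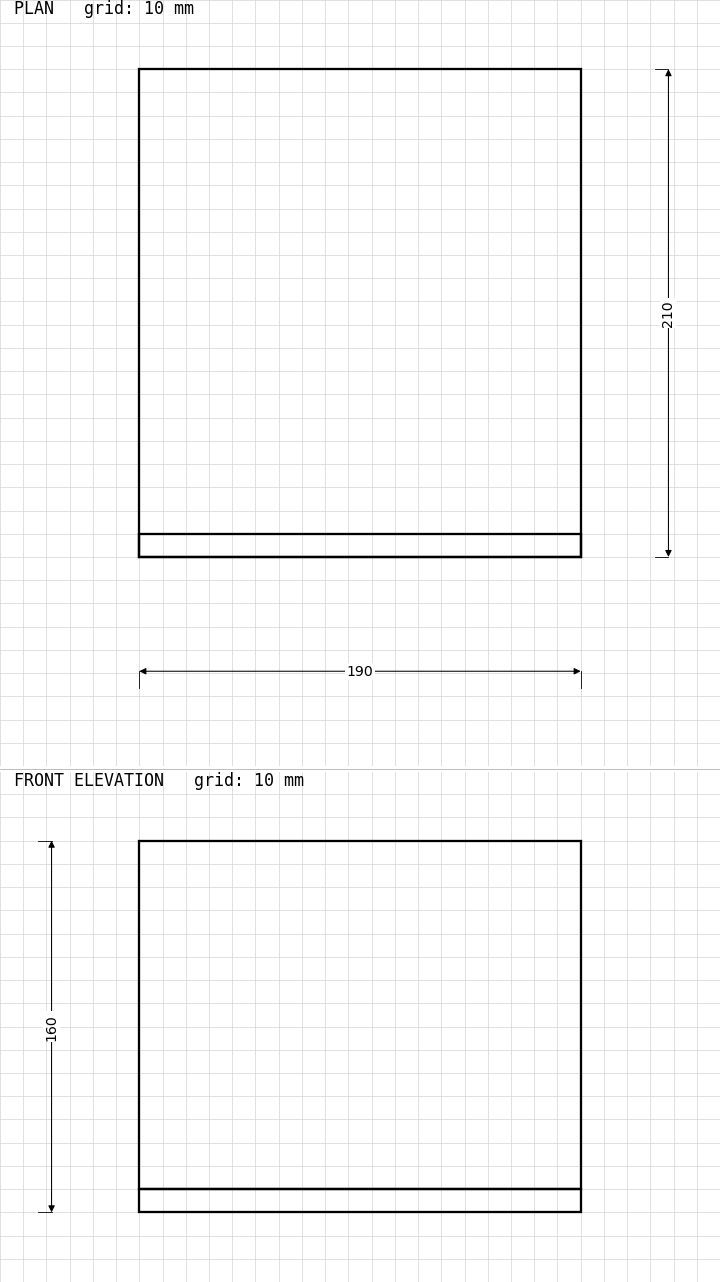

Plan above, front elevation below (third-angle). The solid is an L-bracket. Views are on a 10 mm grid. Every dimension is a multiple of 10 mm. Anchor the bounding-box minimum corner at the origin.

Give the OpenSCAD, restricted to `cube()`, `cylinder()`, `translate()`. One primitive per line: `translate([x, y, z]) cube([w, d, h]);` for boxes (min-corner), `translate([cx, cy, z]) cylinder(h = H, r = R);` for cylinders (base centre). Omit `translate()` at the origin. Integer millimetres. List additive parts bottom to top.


cube([190, 210, 10]);
translate([0, 0, 10]) cube([190, 10, 150]);
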